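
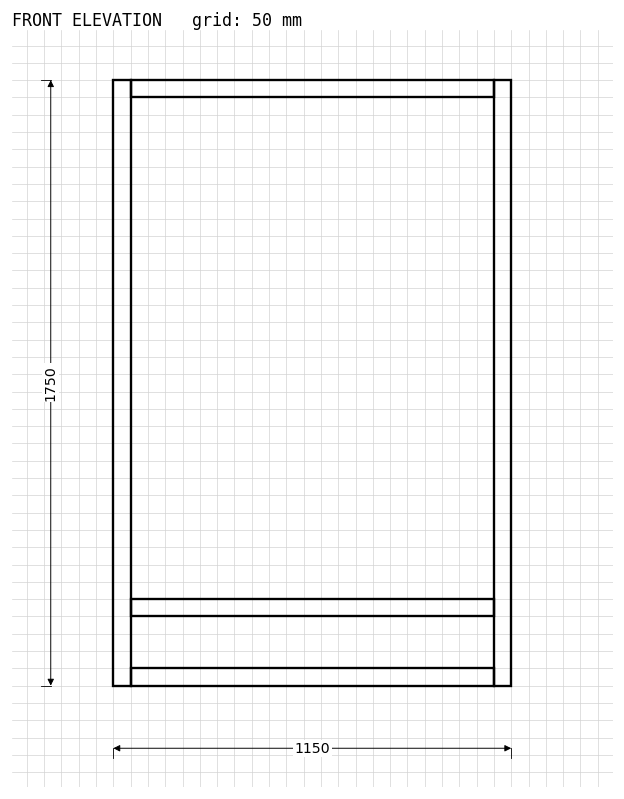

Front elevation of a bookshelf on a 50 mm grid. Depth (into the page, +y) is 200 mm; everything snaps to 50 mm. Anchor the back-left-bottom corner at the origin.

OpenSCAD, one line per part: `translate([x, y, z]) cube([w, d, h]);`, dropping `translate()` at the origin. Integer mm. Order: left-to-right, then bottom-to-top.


cube([50, 200, 1750]);
translate([50, 0, 0]) cube([1050, 200, 50]);
translate([50, 0, 200]) cube([1050, 200, 50]);
translate([50, 0, 1700]) cube([1050, 200, 50]);
translate([1100, 0, 0]) cube([50, 200, 1750]);


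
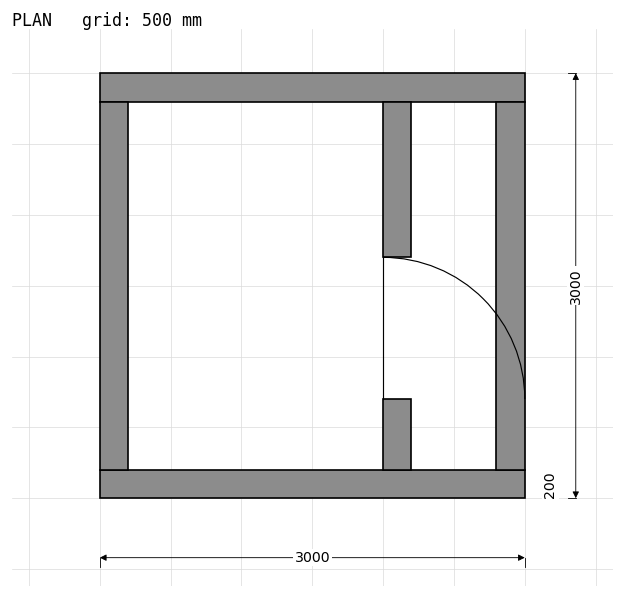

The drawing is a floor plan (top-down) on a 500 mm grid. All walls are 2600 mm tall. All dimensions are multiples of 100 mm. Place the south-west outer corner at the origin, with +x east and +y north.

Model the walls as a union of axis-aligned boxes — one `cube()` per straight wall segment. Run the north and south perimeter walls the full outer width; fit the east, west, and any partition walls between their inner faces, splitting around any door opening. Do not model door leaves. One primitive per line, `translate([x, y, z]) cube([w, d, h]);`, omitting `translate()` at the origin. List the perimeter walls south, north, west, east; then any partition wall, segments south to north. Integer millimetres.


cube([3000, 200, 2600]);
translate([0, 2800, 0]) cube([3000, 200, 2600]);
translate([0, 200, 0]) cube([200, 2600, 2600]);
translate([2800, 200, 0]) cube([200, 2600, 2600]);
translate([2000, 200, 0]) cube([200, 500, 2600]);
translate([2000, 1700, 0]) cube([200, 1100, 2600]);


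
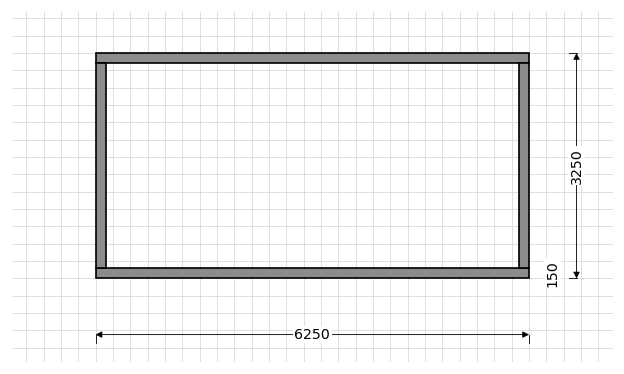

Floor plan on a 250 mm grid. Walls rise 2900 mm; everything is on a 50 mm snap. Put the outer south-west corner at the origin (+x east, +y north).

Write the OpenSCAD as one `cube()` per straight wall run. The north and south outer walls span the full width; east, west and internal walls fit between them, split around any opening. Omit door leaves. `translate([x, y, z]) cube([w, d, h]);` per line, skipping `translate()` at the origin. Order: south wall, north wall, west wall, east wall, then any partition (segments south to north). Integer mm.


cube([6250, 150, 2900]);
translate([0, 3100, 0]) cube([6250, 150, 2900]);
translate([0, 150, 0]) cube([150, 2950, 2900]);
translate([6100, 150, 0]) cube([150, 2950, 2900]);


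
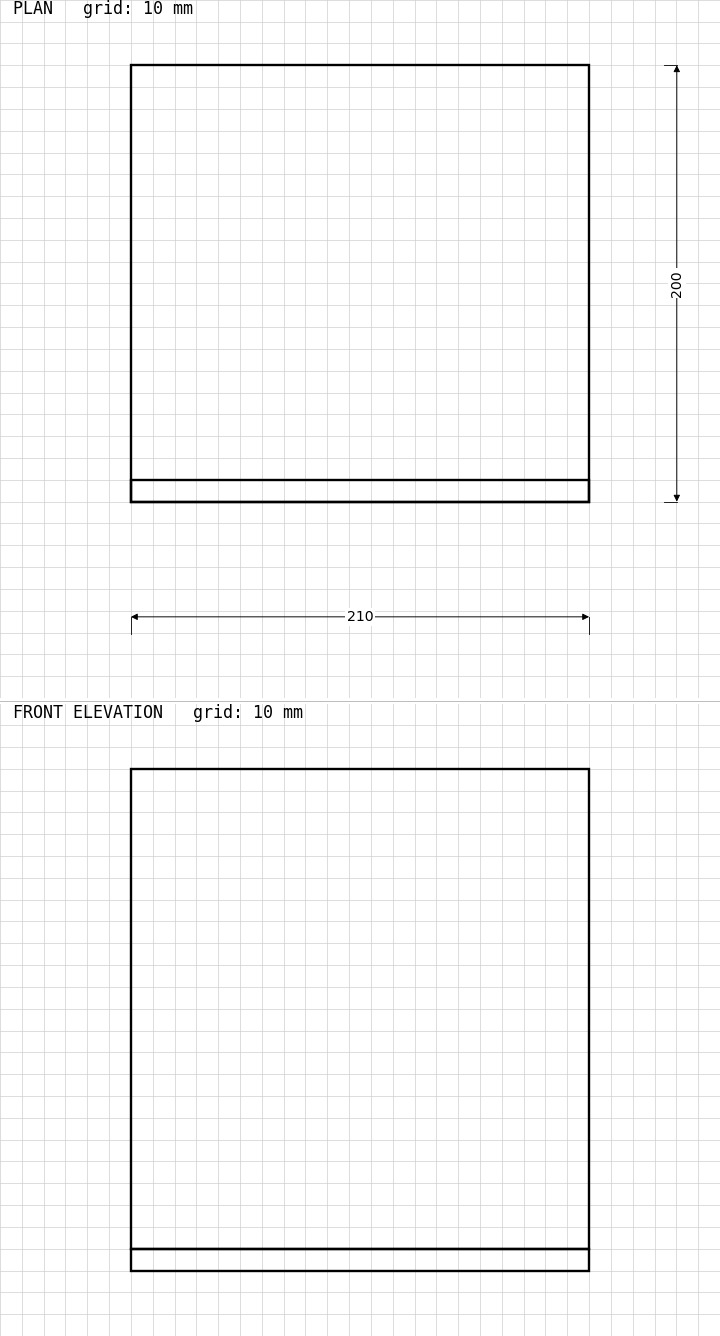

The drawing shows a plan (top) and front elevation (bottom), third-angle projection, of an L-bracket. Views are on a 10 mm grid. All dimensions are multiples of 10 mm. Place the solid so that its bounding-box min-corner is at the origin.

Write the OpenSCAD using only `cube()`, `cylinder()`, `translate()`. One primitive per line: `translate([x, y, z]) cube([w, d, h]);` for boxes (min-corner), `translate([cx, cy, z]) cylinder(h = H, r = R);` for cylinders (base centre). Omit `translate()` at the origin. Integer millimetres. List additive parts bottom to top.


cube([210, 200, 10]);
translate([0, 0, 10]) cube([210, 10, 220]);


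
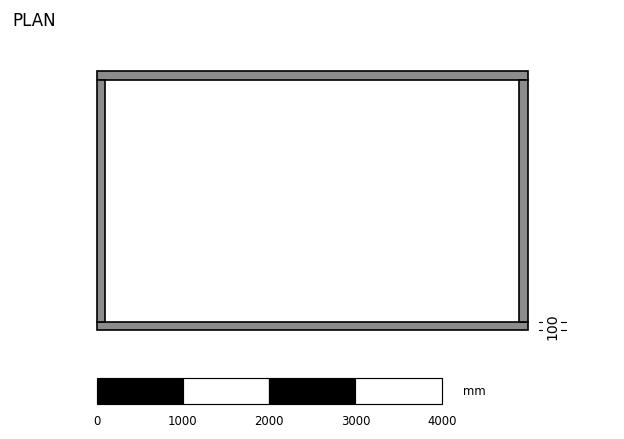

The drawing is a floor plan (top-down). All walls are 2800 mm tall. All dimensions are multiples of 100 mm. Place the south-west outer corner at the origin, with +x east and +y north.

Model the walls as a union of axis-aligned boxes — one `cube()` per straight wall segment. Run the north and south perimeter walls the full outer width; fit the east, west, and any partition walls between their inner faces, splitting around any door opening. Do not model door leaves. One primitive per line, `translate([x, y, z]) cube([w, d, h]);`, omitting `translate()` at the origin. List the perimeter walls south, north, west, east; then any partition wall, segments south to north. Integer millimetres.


cube([5000, 100, 2800]);
translate([0, 2900, 0]) cube([5000, 100, 2800]);
translate([0, 100, 0]) cube([100, 2800, 2800]);
translate([4900, 100, 0]) cube([100, 2800, 2800]);


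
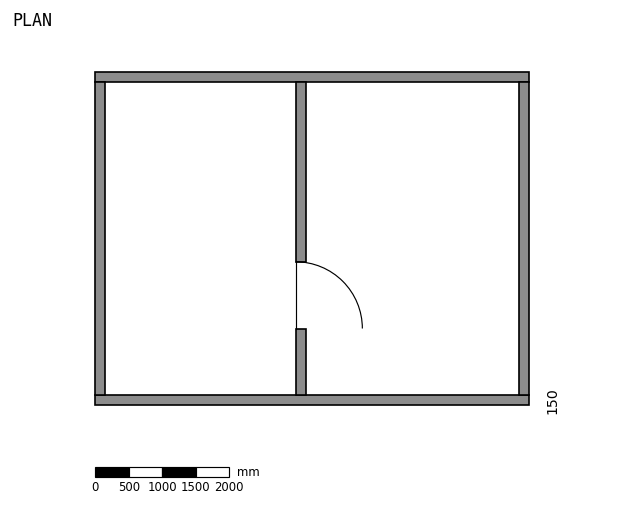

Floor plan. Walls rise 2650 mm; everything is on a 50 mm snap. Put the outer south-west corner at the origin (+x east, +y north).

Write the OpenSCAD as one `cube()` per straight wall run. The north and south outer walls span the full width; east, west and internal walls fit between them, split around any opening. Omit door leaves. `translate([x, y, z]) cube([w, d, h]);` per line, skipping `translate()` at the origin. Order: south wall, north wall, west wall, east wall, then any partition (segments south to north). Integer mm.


cube([6500, 150, 2650]);
translate([0, 4850, 0]) cube([6500, 150, 2650]);
translate([0, 150, 0]) cube([150, 4700, 2650]);
translate([6350, 150, 0]) cube([150, 4700, 2650]);
translate([3000, 150, 0]) cube([150, 1000, 2650]);
translate([3000, 2150, 0]) cube([150, 2700, 2650]);


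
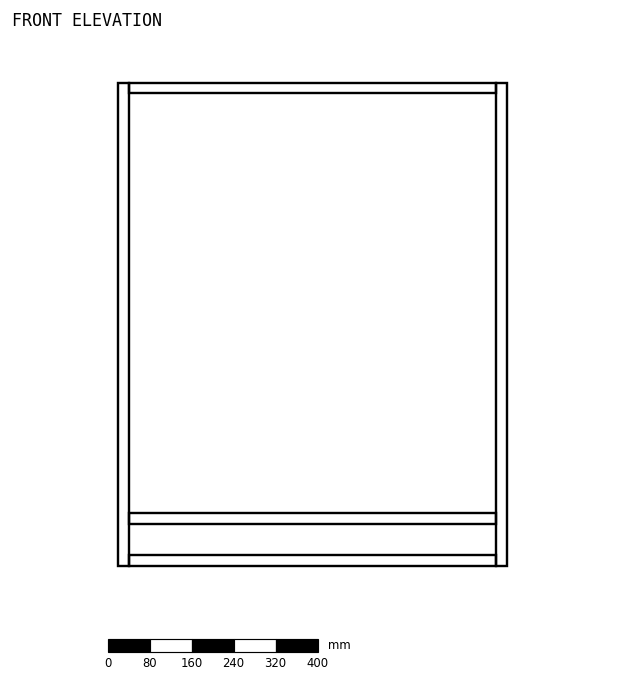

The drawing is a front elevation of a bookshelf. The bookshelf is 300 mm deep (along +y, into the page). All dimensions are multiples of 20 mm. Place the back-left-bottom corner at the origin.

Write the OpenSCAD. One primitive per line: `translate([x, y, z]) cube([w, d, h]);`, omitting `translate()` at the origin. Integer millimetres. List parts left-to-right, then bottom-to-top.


cube([20, 300, 920]);
translate([20, 0, 0]) cube([700, 300, 20]);
translate([20, 0, 80]) cube([700, 300, 20]);
translate([20, 0, 900]) cube([700, 300, 20]);
translate([720, 0, 0]) cube([20, 300, 920]);


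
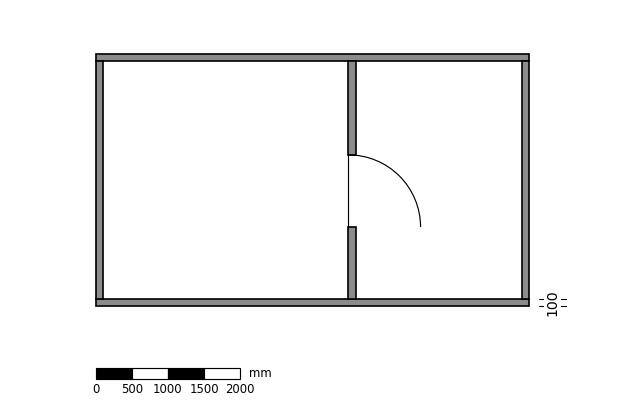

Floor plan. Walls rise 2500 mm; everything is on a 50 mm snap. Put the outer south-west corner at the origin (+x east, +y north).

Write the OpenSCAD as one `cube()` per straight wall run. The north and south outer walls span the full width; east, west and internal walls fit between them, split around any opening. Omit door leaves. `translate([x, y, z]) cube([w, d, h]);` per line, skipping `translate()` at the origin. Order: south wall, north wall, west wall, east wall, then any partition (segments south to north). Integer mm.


cube([6000, 100, 2500]);
translate([0, 3400, 0]) cube([6000, 100, 2500]);
translate([0, 100, 0]) cube([100, 3300, 2500]);
translate([5900, 100, 0]) cube([100, 3300, 2500]);
translate([3500, 100, 0]) cube([100, 1000, 2500]);
translate([3500, 2100, 0]) cube([100, 1300, 2500]);


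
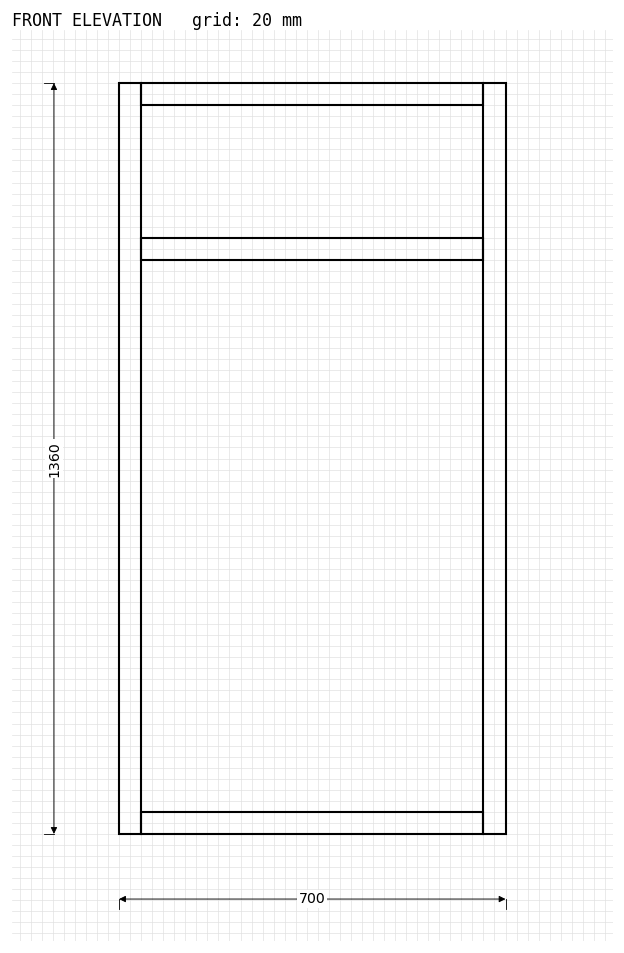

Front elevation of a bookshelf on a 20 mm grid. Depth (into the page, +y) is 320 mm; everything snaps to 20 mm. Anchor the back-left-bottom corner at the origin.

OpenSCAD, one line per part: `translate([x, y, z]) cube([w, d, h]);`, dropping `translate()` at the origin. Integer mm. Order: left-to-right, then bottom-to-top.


cube([40, 320, 1360]);
translate([40, 0, 0]) cube([620, 320, 40]);
translate([40, 0, 1040]) cube([620, 320, 40]);
translate([40, 0, 1320]) cube([620, 320, 40]);
translate([660, 0, 0]) cube([40, 320, 1360]);


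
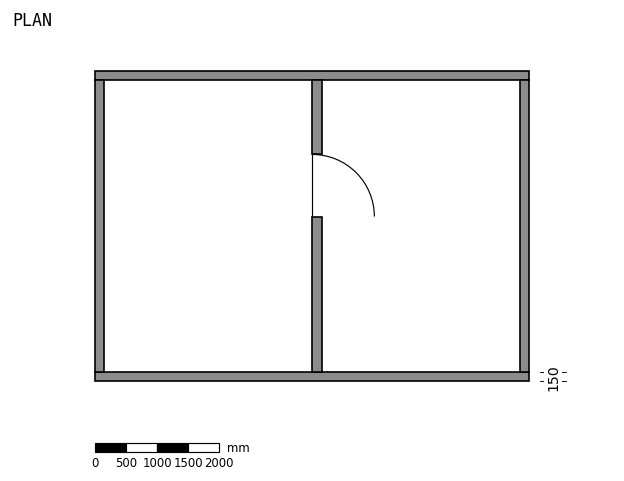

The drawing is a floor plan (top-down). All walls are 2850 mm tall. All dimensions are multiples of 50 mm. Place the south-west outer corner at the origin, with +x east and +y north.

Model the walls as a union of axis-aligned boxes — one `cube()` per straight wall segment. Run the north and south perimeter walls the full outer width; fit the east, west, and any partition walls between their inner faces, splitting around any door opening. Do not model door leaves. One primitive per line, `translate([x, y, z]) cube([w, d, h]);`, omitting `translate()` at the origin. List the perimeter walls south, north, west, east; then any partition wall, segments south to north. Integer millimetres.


cube([7000, 150, 2850]);
translate([0, 4850, 0]) cube([7000, 150, 2850]);
translate([0, 150, 0]) cube([150, 4700, 2850]);
translate([6850, 150, 0]) cube([150, 4700, 2850]);
translate([3500, 150, 0]) cube([150, 2500, 2850]);
translate([3500, 3650, 0]) cube([150, 1200, 2850]);


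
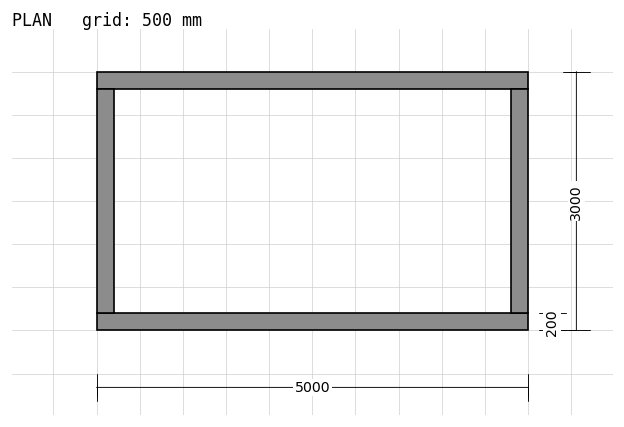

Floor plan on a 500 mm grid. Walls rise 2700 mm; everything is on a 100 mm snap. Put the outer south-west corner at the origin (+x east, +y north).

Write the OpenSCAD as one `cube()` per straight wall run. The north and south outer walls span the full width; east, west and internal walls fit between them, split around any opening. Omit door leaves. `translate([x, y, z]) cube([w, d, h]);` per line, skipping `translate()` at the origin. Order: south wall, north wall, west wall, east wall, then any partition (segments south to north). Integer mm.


cube([5000, 200, 2700]);
translate([0, 2800, 0]) cube([5000, 200, 2700]);
translate([0, 200, 0]) cube([200, 2600, 2700]);
translate([4800, 200, 0]) cube([200, 2600, 2700]);


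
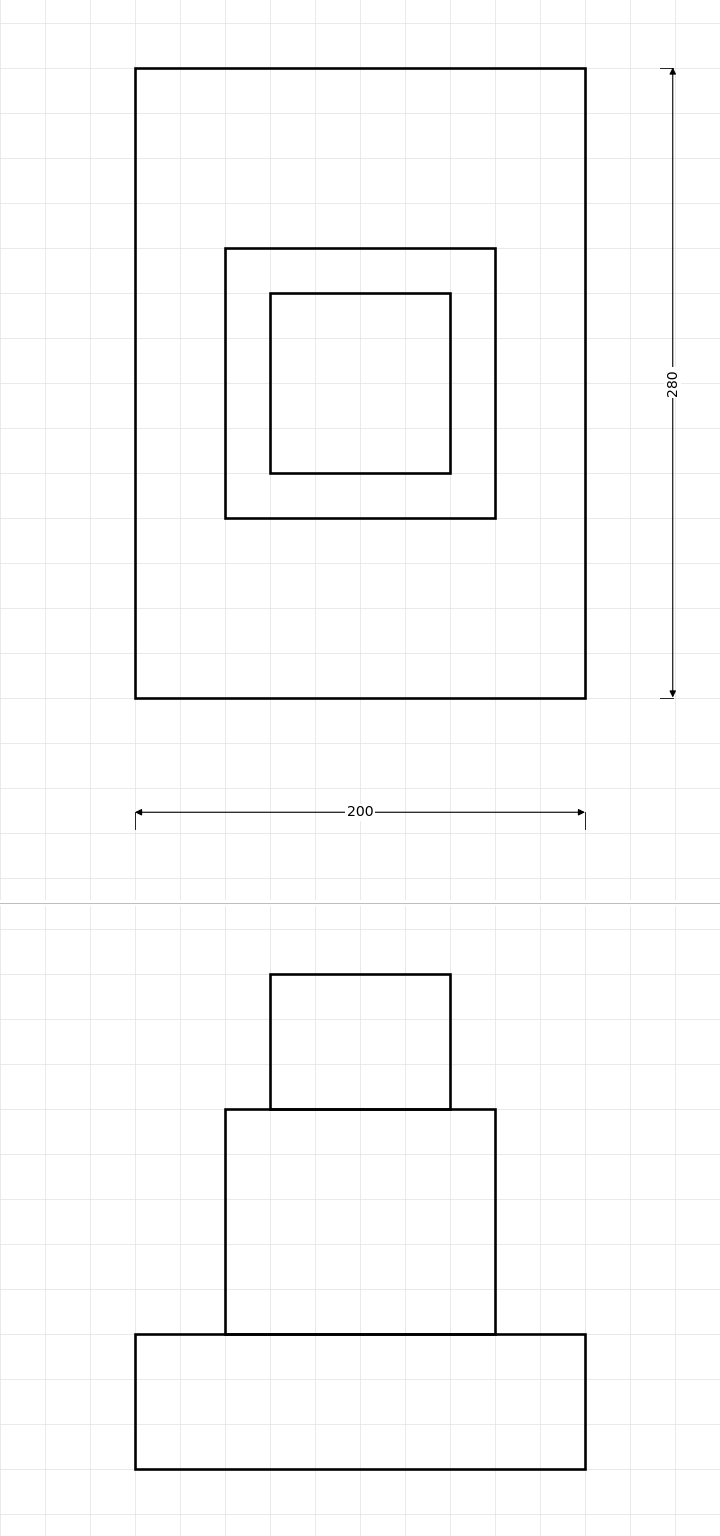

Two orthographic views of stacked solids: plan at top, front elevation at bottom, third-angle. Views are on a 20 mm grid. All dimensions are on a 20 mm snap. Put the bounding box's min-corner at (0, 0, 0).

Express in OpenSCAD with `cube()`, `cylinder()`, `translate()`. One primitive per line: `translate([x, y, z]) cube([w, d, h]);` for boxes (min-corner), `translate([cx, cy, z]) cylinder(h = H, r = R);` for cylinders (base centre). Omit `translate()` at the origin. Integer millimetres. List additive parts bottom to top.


cube([200, 280, 60]);
translate([40, 80, 60]) cube([120, 120, 100]);
translate([60, 100, 160]) cube([80, 80, 60]);


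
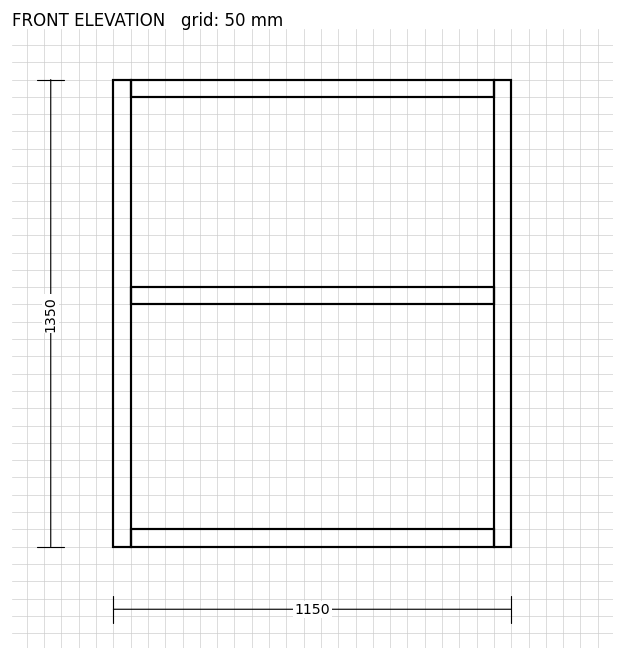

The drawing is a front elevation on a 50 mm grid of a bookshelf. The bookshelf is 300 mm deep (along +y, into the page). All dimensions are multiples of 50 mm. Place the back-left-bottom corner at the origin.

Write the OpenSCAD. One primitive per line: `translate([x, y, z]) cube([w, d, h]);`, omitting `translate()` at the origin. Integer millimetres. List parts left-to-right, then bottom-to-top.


cube([50, 300, 1350]);
translate([50, 0, 0]) cube([1050, 300, 50]);
translate([50, 0, 700]) cube([1050, 300, 50]);
translate([50, 0, 1300]) cube([1050, 300, 50]);
translate([1100, 0, 0]) cube([50, 300, 1350]);


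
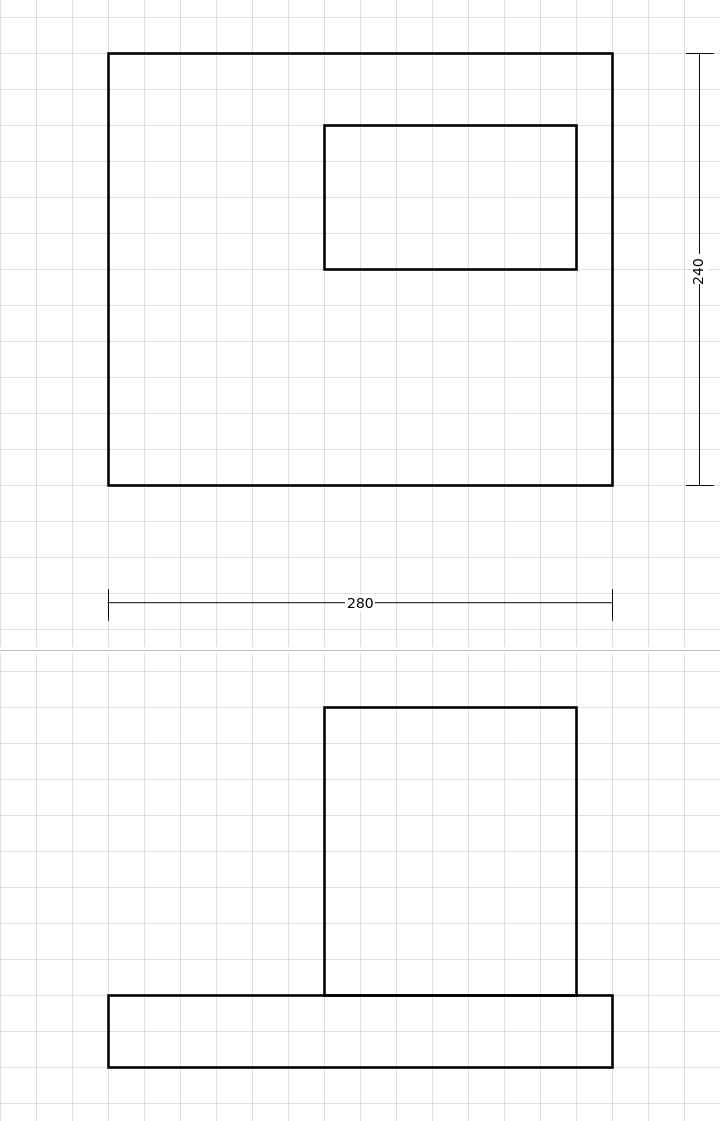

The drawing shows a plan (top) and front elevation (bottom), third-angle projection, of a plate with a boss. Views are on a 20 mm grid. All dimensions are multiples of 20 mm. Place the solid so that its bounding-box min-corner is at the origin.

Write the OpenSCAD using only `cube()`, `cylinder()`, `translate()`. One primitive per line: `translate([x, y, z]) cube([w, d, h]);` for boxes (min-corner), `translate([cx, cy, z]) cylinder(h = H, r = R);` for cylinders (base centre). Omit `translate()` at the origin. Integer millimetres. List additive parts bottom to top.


cube([280, 240, 40]);
translate([120, 120, 40]) cube([140, 80, 160]);


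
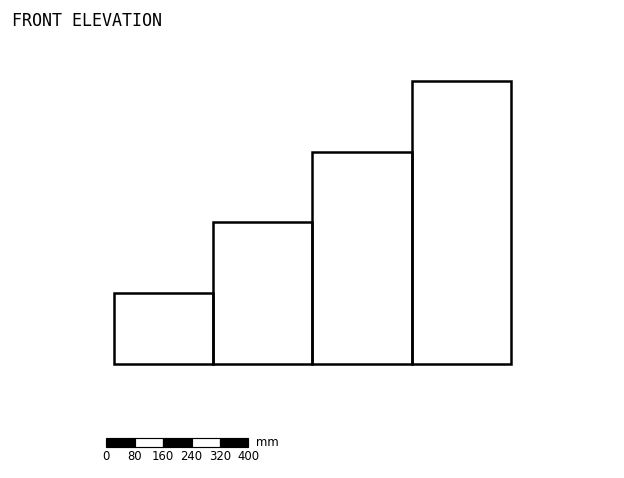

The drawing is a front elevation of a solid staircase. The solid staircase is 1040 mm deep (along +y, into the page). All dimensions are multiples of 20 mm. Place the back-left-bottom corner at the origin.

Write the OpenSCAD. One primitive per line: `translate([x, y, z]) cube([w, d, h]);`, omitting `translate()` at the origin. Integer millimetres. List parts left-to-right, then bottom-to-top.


cube([280, 1040, 200]);
translate([280, 0, 0]) cube([280, 1040, 400]);
translate([560, 0, 0]) cube([280, 1040, 600]);
translate([840, 0, 0]) cube([280, 1040, 800]);


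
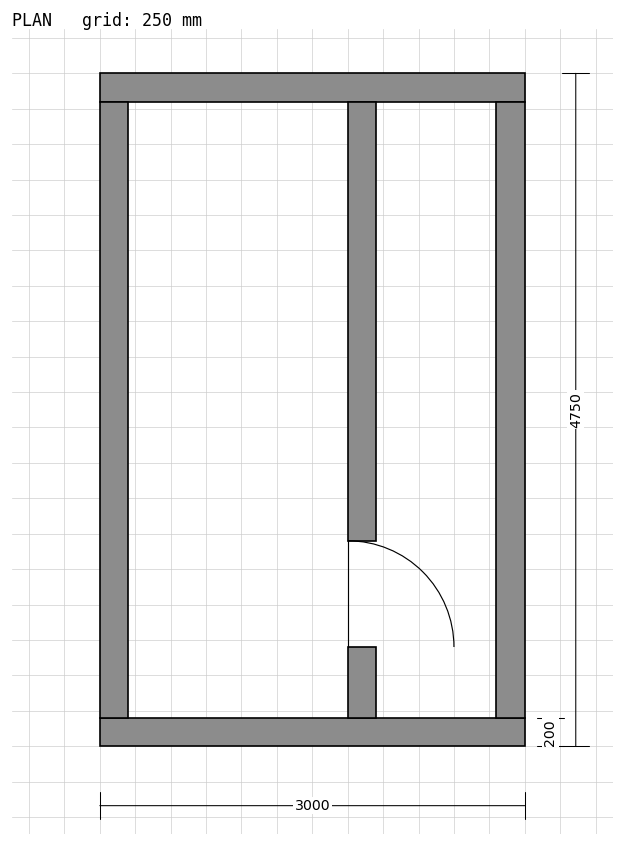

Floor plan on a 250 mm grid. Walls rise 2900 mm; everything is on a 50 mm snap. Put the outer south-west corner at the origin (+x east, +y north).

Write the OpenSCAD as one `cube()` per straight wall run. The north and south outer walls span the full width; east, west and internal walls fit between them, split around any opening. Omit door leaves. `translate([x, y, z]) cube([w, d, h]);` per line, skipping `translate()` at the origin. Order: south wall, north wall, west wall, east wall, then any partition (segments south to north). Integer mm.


cube([3000, 200, 2900]);
translate([0, 4550, 0]) cube([3000, 200, 2900]);
translate([0, 200, 0]) cube([200, 4350, 2900]);
translate([2800, 200, 0]) cube([200, 4350, 2900]);
translate([1750, 200, 0]) cube([200, 500, 2900]);
translate([1750, 1450, 0]) cube([200, 3100, 2900]);


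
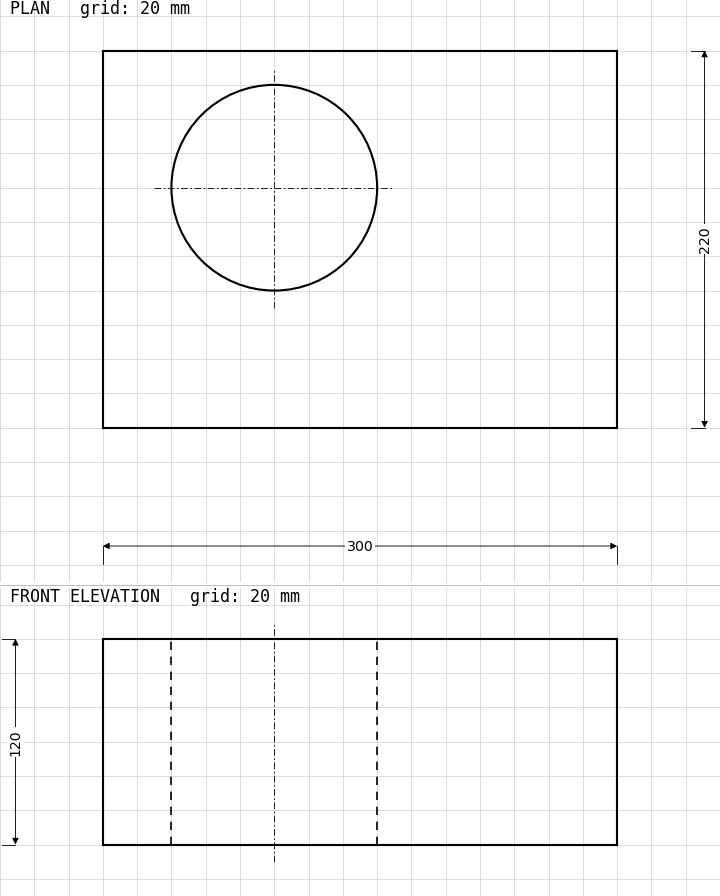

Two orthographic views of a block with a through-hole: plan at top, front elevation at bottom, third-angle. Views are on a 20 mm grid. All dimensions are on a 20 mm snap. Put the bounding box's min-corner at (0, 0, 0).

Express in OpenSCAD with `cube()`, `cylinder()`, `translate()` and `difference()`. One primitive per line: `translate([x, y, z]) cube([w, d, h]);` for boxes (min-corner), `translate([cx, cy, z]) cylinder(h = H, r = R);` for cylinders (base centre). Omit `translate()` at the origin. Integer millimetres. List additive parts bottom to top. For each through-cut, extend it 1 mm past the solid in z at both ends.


difference() {
  cube([300, 220, 120]);
  translate([100, 140, -1]) cylinder(h = 122, r = 60);
}


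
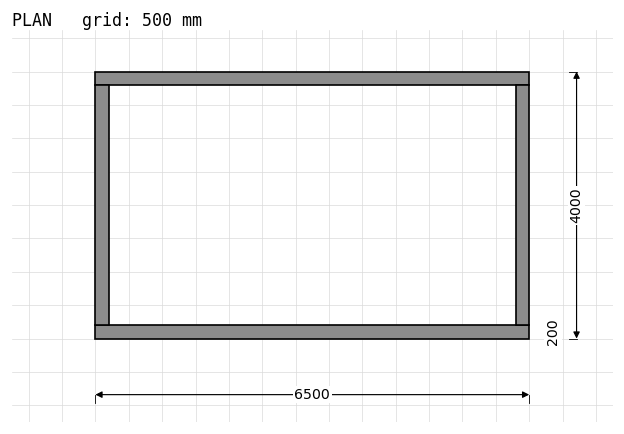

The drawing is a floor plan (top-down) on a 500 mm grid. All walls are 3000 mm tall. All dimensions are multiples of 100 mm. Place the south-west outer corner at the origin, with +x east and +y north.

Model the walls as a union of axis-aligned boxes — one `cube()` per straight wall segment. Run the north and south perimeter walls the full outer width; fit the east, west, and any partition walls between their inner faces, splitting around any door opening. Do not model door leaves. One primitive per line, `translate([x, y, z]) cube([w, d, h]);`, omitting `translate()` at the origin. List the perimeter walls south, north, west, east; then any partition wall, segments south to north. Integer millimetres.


cube([6500, 200, 3000]);
translate([0, 3800, 0]) cube([6500, 200, 3000]);
translate([0, 200, 0]) cube([200, 3600, 3000]);
translate([6300, 200, 0]) cube([200, 3600, 3000]);


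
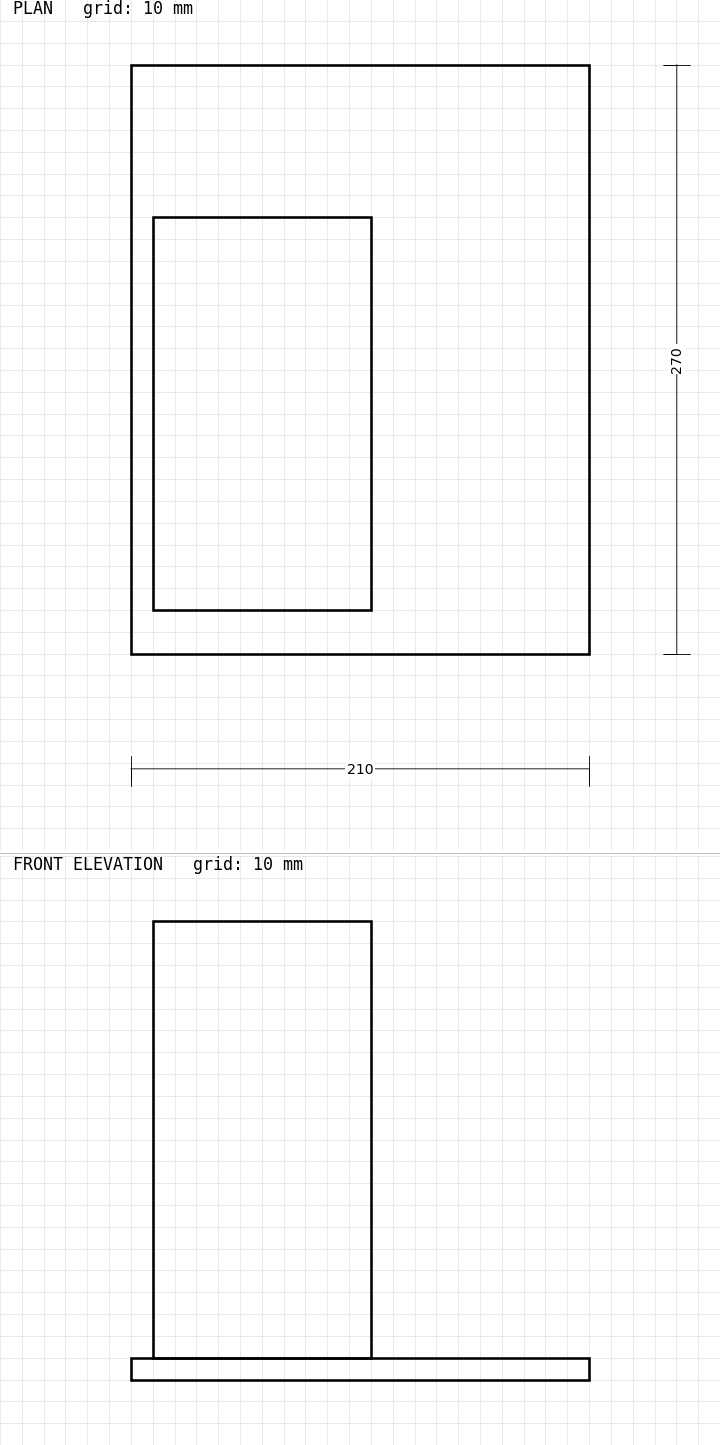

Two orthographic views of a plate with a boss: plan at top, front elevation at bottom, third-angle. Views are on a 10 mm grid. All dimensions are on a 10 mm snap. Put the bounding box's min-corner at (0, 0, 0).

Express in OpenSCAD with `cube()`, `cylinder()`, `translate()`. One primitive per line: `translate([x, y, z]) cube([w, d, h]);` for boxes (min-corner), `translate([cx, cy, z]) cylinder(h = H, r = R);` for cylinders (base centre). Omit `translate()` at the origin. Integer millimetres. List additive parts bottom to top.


cube([210, 270, 10]);
translate([10, 20, 10]) cube([100, 180, 200]);


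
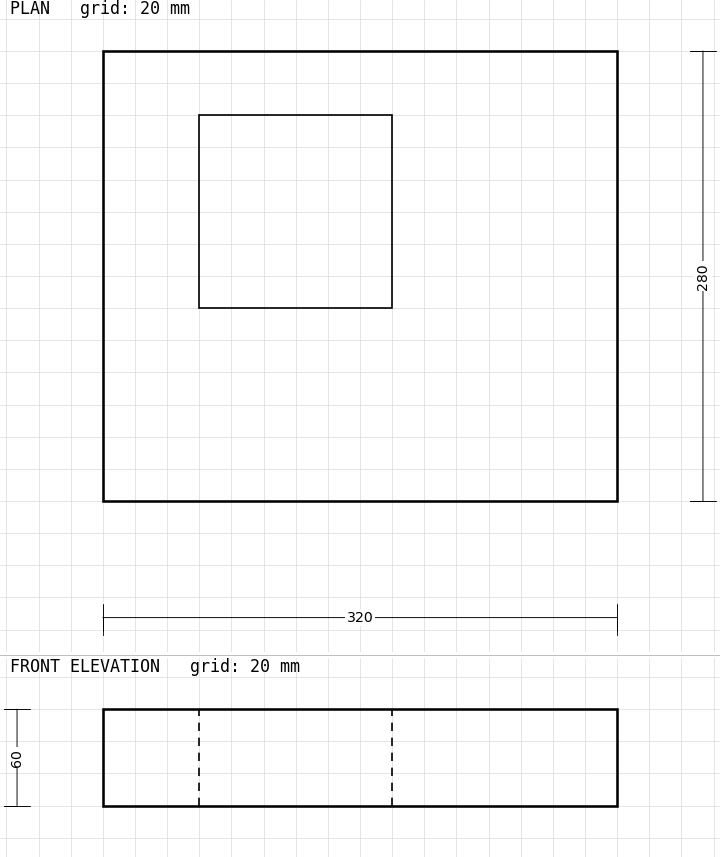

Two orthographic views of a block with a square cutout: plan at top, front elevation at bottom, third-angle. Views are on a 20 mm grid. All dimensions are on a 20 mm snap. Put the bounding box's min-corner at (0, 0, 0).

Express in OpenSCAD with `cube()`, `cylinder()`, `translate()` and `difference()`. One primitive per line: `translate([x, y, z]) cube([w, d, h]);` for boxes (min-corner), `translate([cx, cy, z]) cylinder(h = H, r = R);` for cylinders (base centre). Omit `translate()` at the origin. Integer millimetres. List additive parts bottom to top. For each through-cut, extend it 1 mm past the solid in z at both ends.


difference() {
  cube([320, 280, 60]);
  translate([60, 120, -1]) cube([120, 120, 62]);
}


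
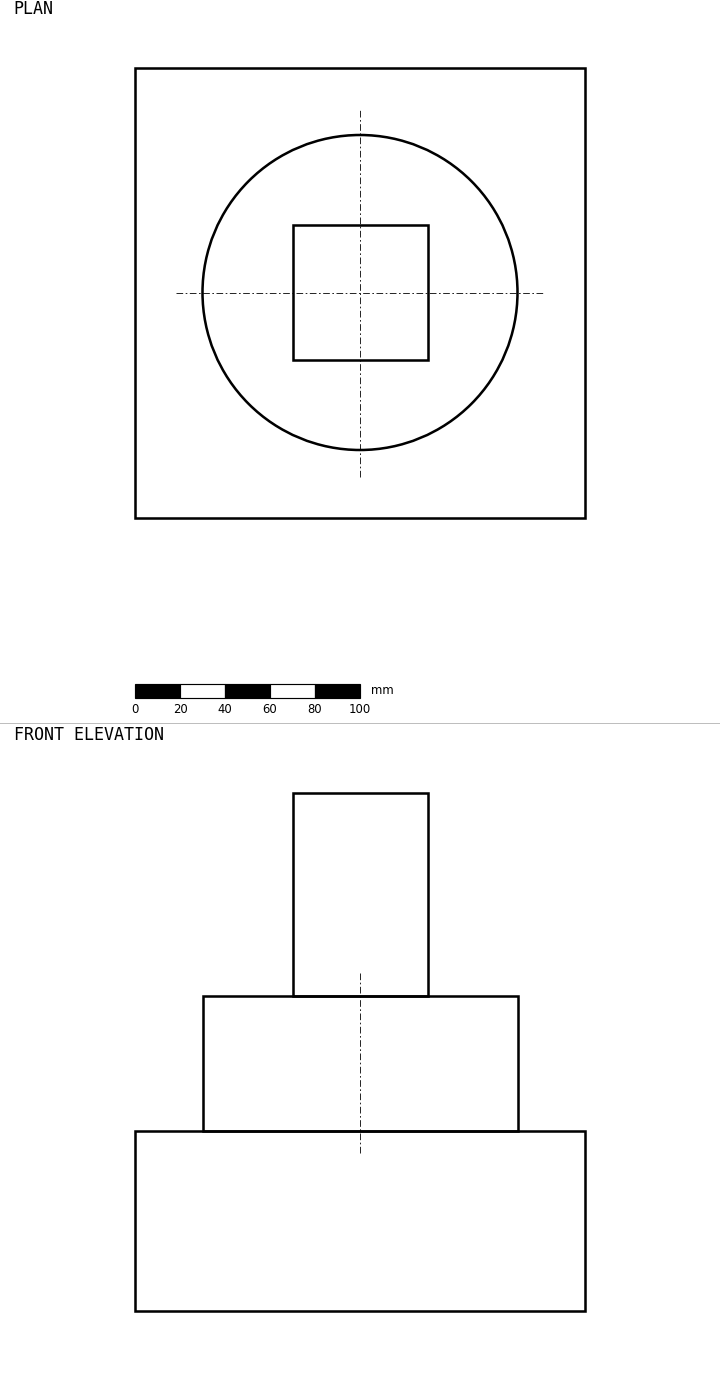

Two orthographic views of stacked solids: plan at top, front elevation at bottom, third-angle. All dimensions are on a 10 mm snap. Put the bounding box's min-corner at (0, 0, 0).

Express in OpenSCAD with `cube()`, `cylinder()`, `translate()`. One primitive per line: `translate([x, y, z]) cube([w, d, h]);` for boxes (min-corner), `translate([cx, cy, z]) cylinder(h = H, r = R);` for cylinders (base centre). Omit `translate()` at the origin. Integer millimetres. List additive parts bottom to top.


cube([200, 200, 80]);
translate([100, 100, 80]) cylinder(h = 60, r = 70);
translate([70, 70, 140]) cube([60, 60, 90]);


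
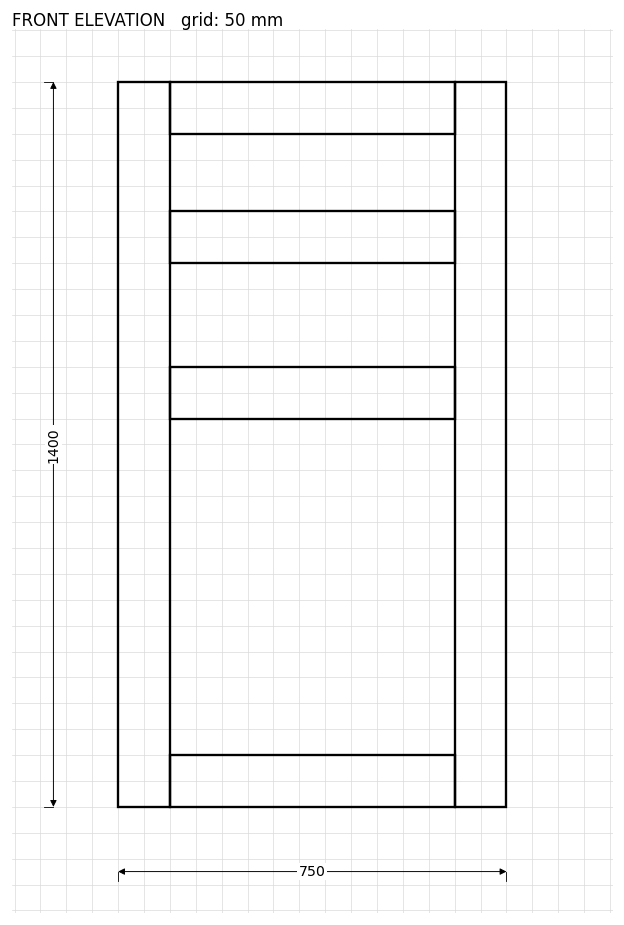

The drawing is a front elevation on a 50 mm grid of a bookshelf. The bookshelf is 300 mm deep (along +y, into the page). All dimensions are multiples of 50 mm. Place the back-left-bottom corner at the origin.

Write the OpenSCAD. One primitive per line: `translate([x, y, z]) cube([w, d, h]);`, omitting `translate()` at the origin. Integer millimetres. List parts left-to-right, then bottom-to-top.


cube([100, 300, 1400]);
translate([100, 0, 0]) cube([550, 300, 100]);
translate([100, 0, 750]) cube([550, 300, 100]);
translate([100, 0, 1050]) cube([550, 300, 100]);
translate([100, 0, 1300]) cube([550, 300, 100]);
translate([650, 0, 0]) cube([100, 300, 1400]);


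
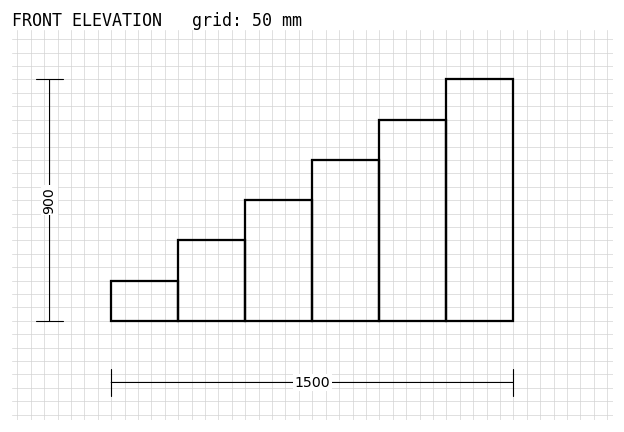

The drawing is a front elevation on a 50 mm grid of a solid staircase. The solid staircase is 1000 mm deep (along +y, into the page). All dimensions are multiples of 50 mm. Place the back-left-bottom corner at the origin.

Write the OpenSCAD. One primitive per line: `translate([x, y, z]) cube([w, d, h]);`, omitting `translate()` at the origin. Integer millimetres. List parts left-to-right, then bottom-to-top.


cube([250, 1000, 150]);
translate([250, 0, 0]) cube([250, 1000, 300]);
translate([500, 0, 0]) cube([250, 1000, 450]);
translate([750, 0, 0]) cube([250, 1000, 600]);
translate([1000, 0, 0]) cube([250, 1000, 750]);
translate([1250, 0, 0]) cube([250, 1000, 900]);


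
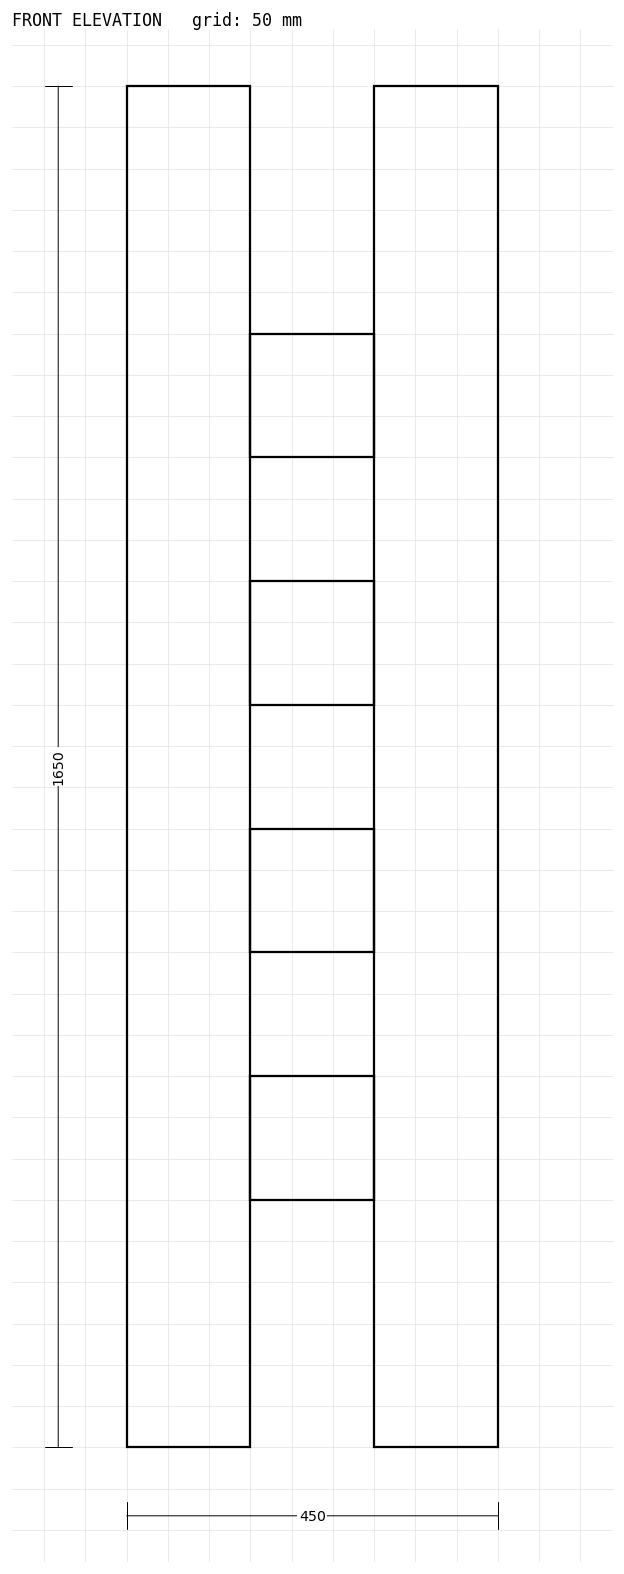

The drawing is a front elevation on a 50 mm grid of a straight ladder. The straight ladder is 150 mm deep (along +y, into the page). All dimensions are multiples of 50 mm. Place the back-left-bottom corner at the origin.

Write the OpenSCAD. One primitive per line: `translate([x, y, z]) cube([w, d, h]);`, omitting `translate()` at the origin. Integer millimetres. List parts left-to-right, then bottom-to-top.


cube([150, 150, 1650]);
translate([150, 0, 300]) cube([150, 150, 150]);
translate([150, 0, 600]) cube([150, 150, 150]);
translate([150, 0, 900]) cube([150, 150, 150]);
translate([150, 0, 1200]) cube([150, 150, 150]);
translate([300, 0, 0]) cube([150, 150, 1650]);


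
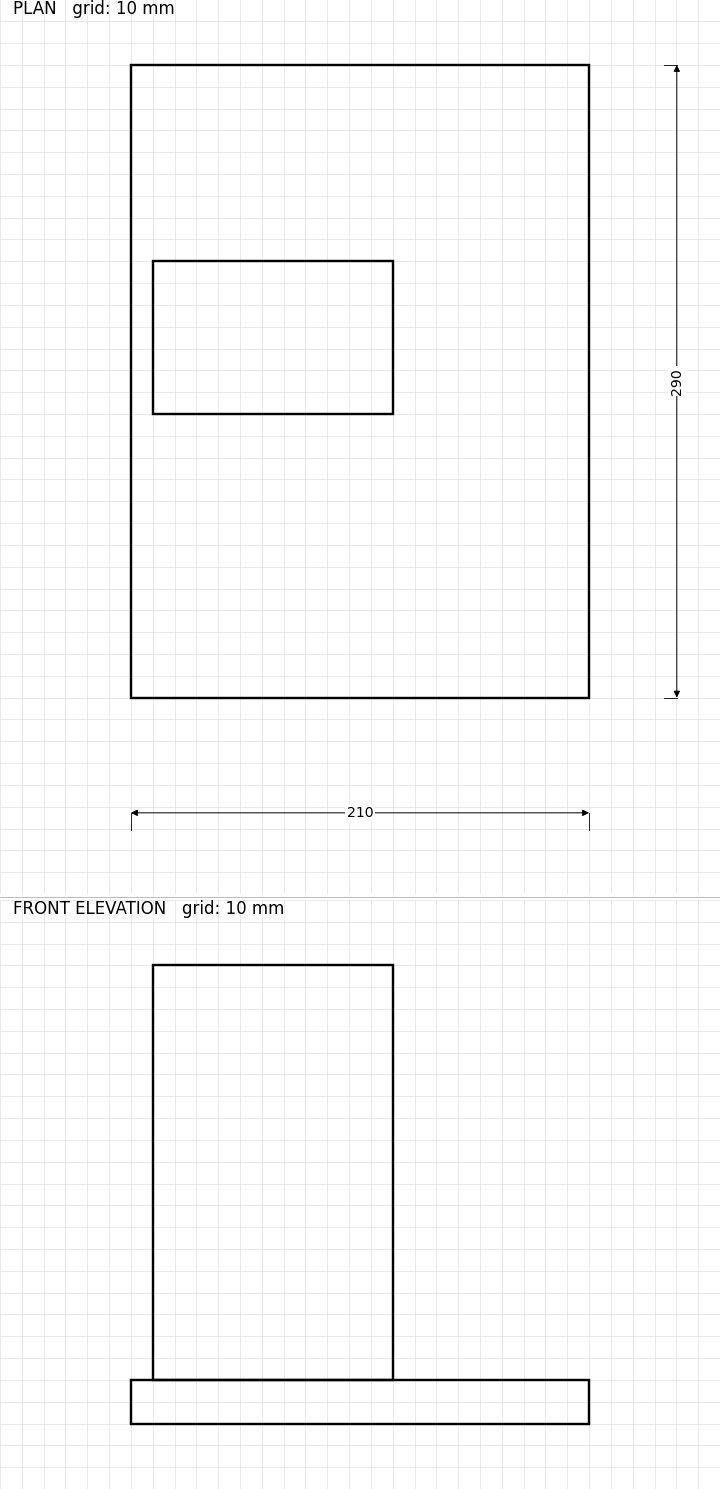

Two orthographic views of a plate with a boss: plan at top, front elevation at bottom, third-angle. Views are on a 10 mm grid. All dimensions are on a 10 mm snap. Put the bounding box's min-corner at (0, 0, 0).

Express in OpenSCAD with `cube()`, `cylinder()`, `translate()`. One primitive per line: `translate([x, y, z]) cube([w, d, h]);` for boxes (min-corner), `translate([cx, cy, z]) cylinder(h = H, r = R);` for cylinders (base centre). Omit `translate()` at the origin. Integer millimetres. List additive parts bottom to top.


cube([210, 290, 20]);
translate([10, 130, 20]) cube([110, 70, 190]);


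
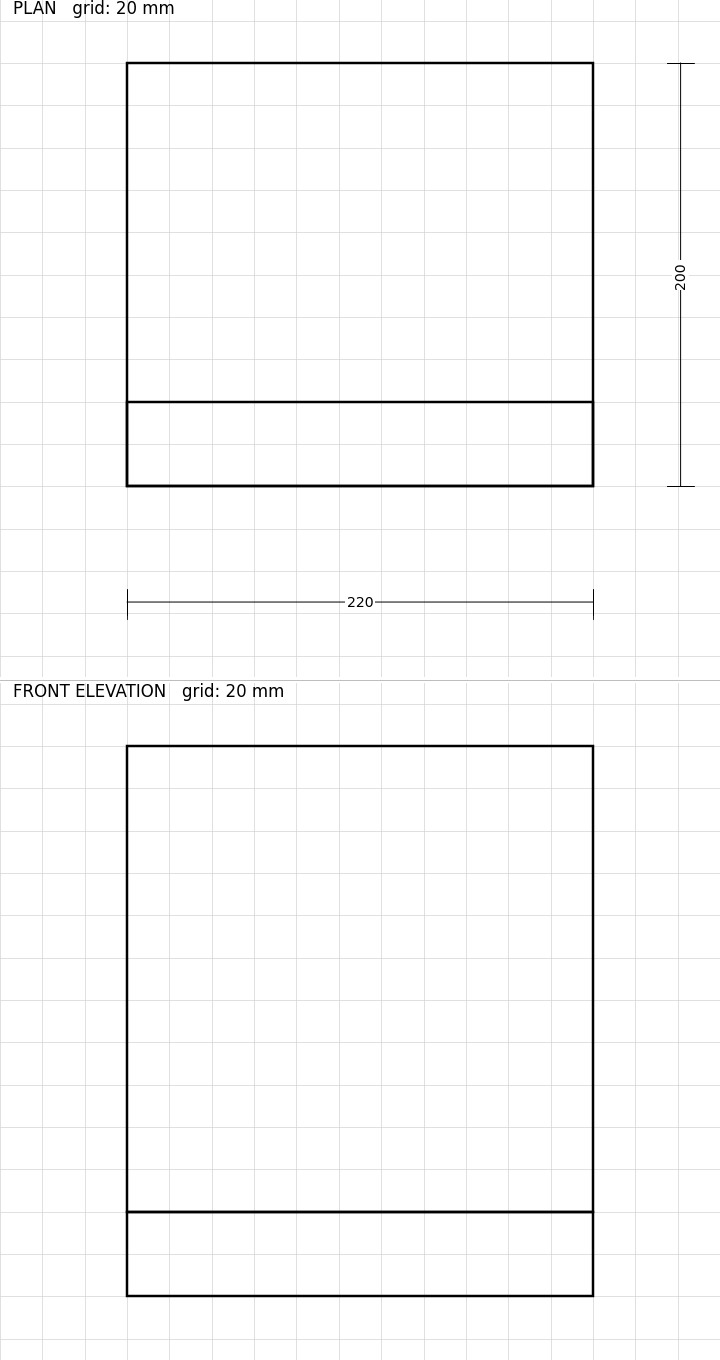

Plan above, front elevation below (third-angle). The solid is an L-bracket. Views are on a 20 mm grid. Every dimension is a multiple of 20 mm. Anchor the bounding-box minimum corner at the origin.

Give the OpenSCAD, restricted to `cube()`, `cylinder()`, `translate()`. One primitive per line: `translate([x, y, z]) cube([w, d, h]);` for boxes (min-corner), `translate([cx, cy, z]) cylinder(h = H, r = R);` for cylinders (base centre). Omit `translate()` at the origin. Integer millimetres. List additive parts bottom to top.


cube([220, 200, 40]);
translate([0, 0, 40]) cube([220, 40, 220]);


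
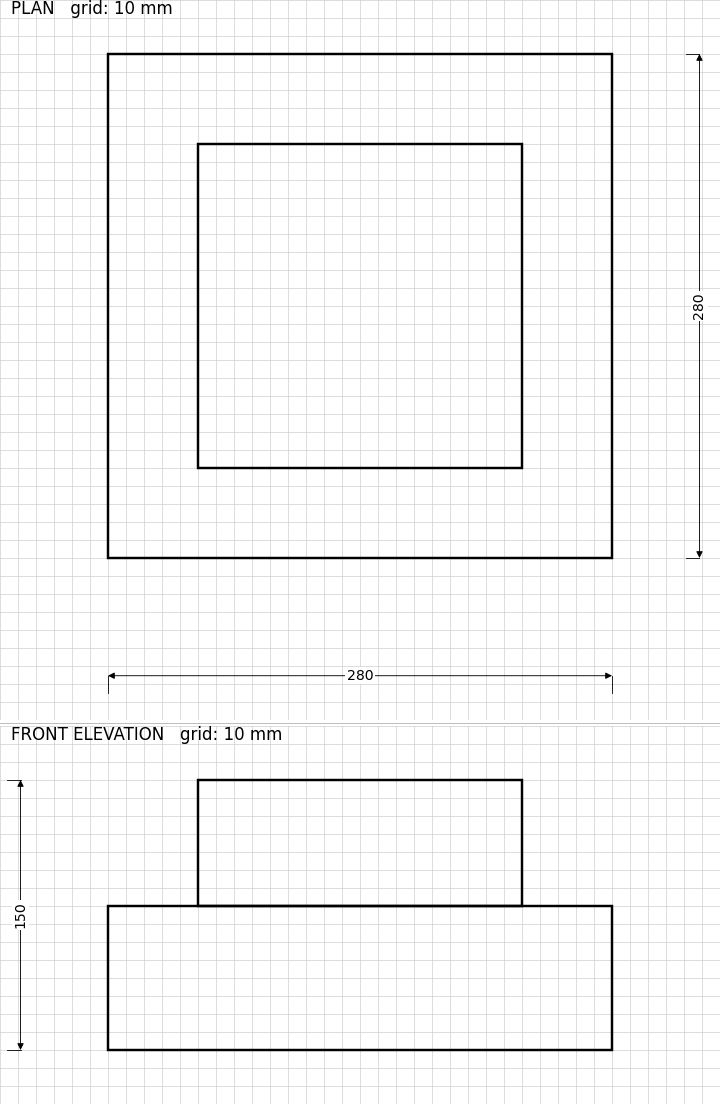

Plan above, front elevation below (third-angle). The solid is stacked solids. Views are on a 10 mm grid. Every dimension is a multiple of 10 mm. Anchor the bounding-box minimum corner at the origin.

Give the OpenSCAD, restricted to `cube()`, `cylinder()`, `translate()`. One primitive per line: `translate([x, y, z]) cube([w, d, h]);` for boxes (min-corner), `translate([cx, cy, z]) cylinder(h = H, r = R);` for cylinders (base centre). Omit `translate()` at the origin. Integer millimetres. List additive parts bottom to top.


cube([280, 280, 80]);
translate([50, 50, 80]) cube([180, 180, 70]);


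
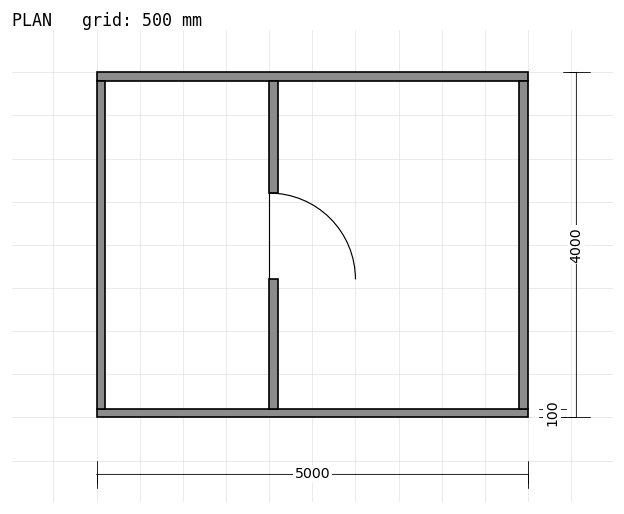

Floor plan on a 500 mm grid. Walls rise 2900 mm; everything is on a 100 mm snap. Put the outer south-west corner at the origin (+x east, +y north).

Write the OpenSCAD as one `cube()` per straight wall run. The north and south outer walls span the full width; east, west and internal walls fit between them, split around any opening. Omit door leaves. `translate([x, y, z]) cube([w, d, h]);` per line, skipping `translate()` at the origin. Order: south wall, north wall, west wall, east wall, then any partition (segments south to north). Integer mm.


cube([5000, 100, 2900]);
translate([0, 3900, 0]) cube([5000, 100, 2900]);
translate([0, 100, 0]) cube([100, 3800, 2900]);
translate([4900, 100, 0]) cube([100, 3800, 2900]);
translate([2000, 100, 0]) cube([100, 1500, 2900]);
translate([2000, 2600, 0]) cube([100, 1300, 2900]);


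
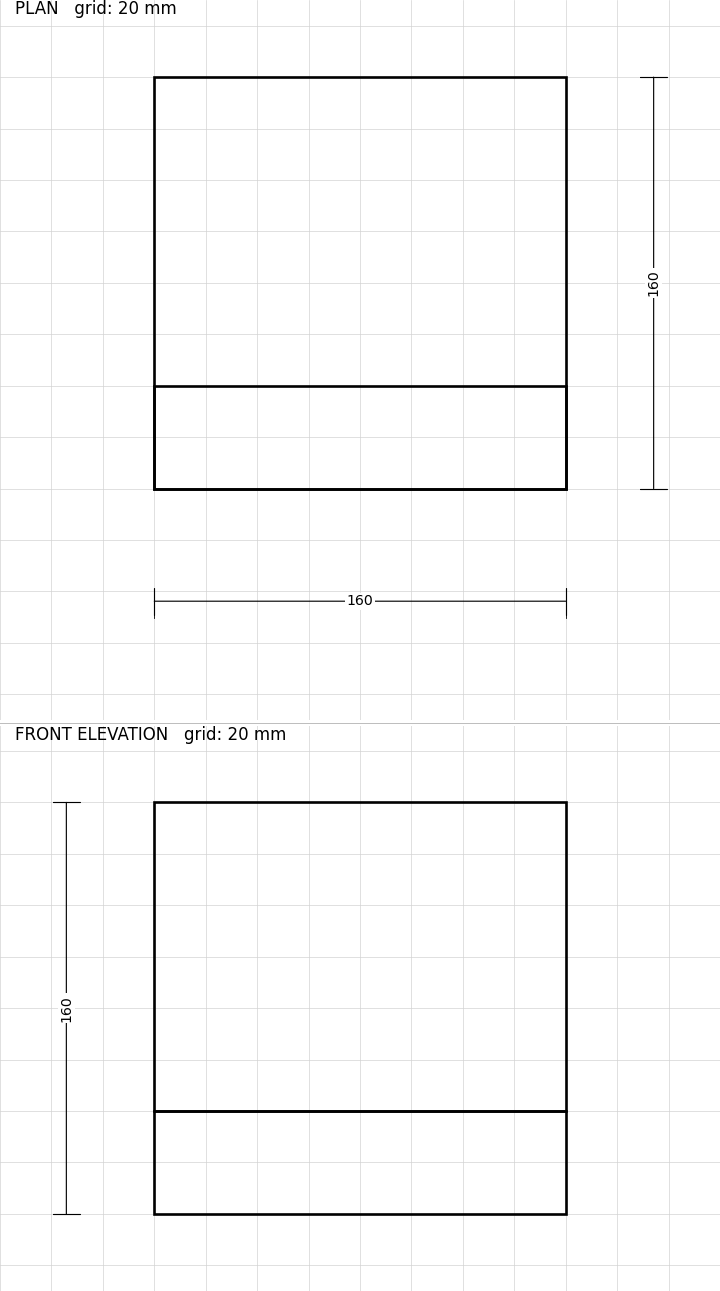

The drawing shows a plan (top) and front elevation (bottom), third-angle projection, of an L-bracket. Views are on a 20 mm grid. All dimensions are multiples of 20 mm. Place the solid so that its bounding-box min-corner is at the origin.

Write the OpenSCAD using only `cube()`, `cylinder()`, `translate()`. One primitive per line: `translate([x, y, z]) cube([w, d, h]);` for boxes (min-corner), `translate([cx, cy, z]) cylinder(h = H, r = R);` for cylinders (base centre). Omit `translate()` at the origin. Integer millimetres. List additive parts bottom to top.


cube([160, 160, 40]);
translate([0, 0, 40]) cube([160, 40, 120]);


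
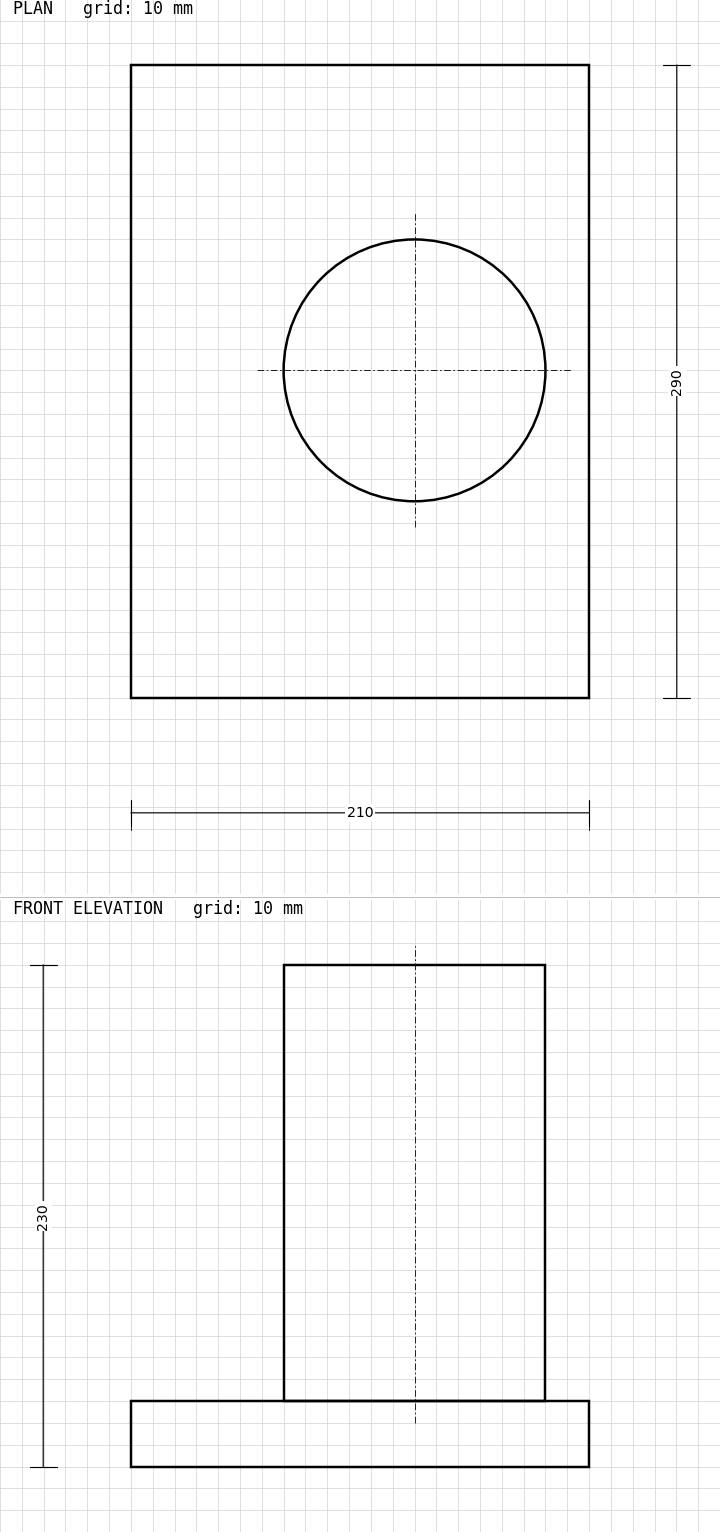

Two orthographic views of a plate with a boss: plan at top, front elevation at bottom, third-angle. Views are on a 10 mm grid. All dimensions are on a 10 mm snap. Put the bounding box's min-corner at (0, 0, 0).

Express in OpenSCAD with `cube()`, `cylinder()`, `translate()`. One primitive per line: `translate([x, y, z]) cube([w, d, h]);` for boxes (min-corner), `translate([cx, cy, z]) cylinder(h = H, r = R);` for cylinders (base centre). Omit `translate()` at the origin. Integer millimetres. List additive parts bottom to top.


cube([210, 290, 30]);
translate([130, 150, 30]) cylinder(h = 200, r = 60);


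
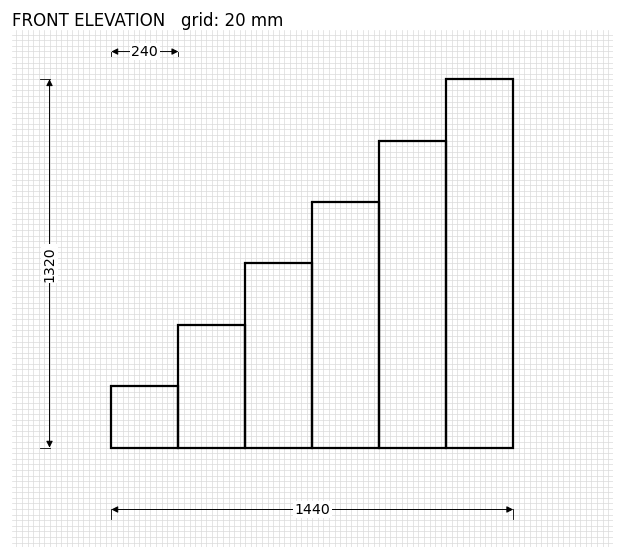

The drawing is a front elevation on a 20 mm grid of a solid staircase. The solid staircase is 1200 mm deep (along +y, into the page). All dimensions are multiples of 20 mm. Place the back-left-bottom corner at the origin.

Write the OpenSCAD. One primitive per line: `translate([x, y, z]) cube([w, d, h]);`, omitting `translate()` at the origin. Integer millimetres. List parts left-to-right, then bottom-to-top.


cube([240, 1200, 220]);
translate([240, 0, 0]) cube([240, 1200, 440]);
translate([480, 0, 0]) cube([240, 1200, 660]);
translate([720, 0, 0]) cube([240, 1200, 880]);
translate([960, 0, 0]) cube([240, 1200, 1100]);
translate([1200, 0, 0]) cube([240, 1200, 1320]);


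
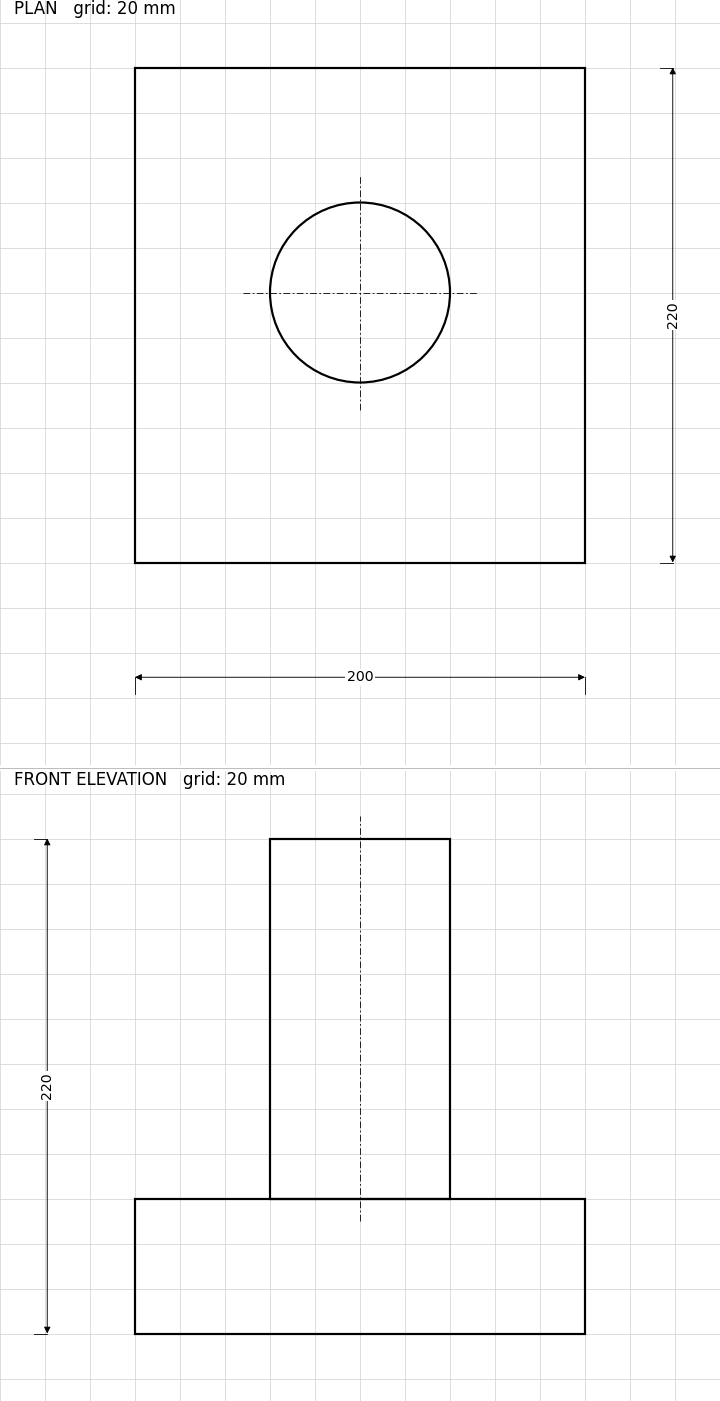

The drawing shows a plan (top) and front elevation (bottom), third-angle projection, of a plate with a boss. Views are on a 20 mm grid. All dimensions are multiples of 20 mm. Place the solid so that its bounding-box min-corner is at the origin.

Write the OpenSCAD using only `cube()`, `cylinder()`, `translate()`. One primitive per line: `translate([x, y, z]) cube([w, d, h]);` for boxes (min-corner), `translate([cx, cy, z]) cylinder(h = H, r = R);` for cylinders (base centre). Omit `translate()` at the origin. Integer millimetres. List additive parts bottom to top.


cube([200, 220, 60]);
translate([100, 120, 60]) cylinder(h = 160, r = 40);


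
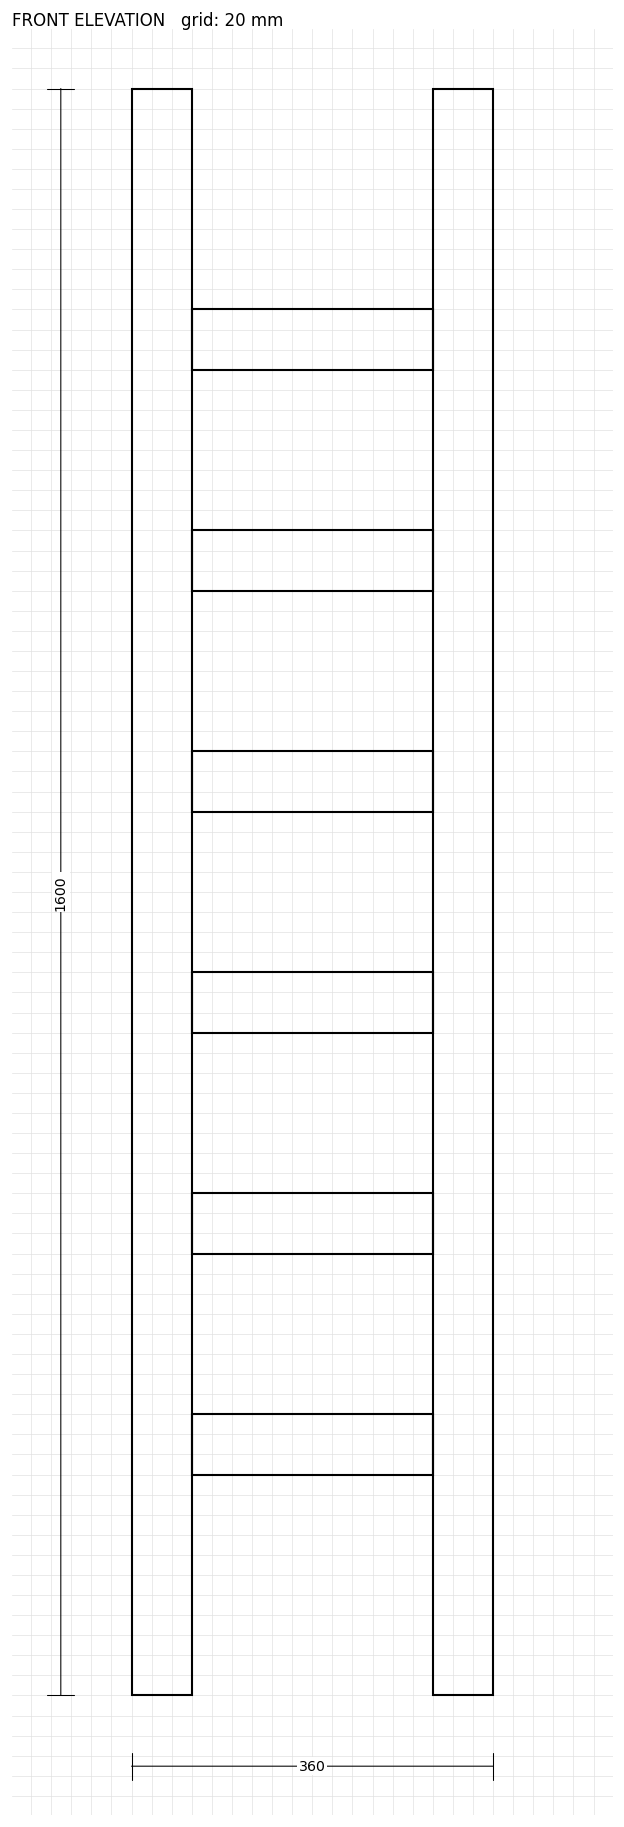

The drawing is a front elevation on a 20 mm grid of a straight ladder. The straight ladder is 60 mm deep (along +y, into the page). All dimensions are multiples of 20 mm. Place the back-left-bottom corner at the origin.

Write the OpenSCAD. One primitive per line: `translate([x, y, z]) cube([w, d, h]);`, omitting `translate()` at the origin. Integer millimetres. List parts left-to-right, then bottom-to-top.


cube([60, 60, 1600]);
translate([60, 0, 220]) cube([240, 60, 60]);
translate([60, 0, 440]) cube([240, 60, 60]);
translate([60, 0, 660]) cube([240, 60, 60]);
translate([60, 0, 880]) cube([240, 60, 60]);
translate([60, 0, 1100]) cube([240, 60, 60]);
translate([60, 0, 1320]) cube([240, 60, 60]);
translate([300, 0, 0]) cube([60, 60, 1600]);


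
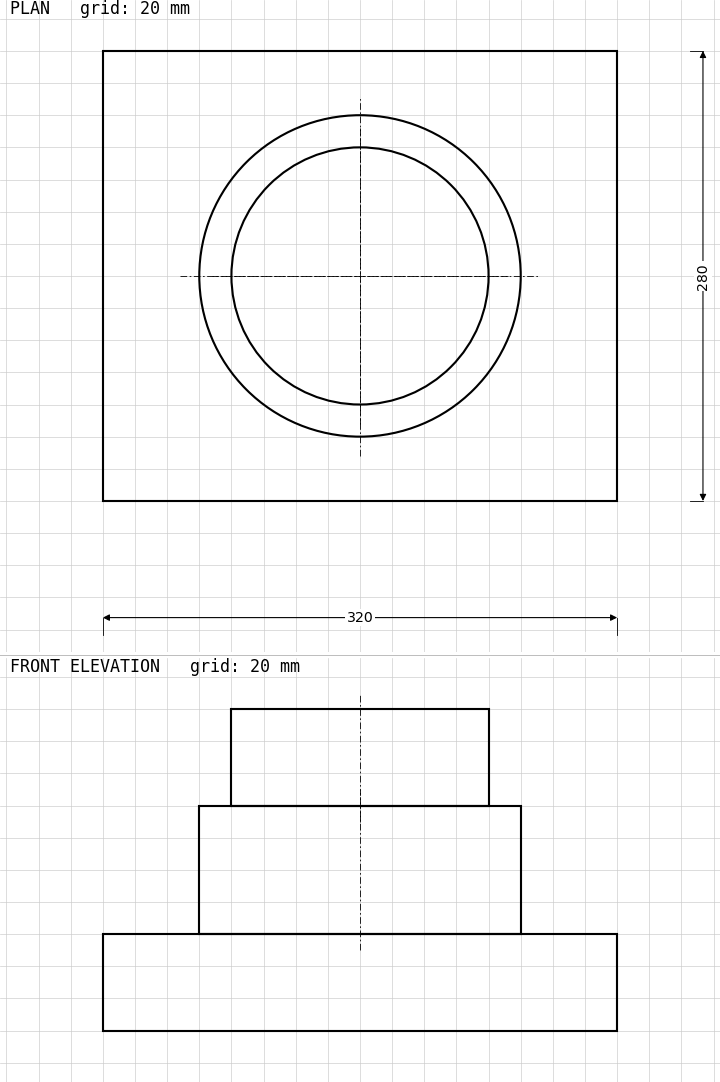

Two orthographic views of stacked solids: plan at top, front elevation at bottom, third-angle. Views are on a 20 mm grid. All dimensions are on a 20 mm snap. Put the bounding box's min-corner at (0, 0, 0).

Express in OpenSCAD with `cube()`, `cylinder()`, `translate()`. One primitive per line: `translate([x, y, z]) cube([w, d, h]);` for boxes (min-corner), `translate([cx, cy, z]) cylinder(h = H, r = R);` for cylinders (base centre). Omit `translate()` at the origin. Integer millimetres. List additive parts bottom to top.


cube([320, 280, 60]);
translate([160, 140, 60]) cylinder(h = 80, r = 100);
translate([160, 140, 140]) cylinder(h = 60, r = 80);


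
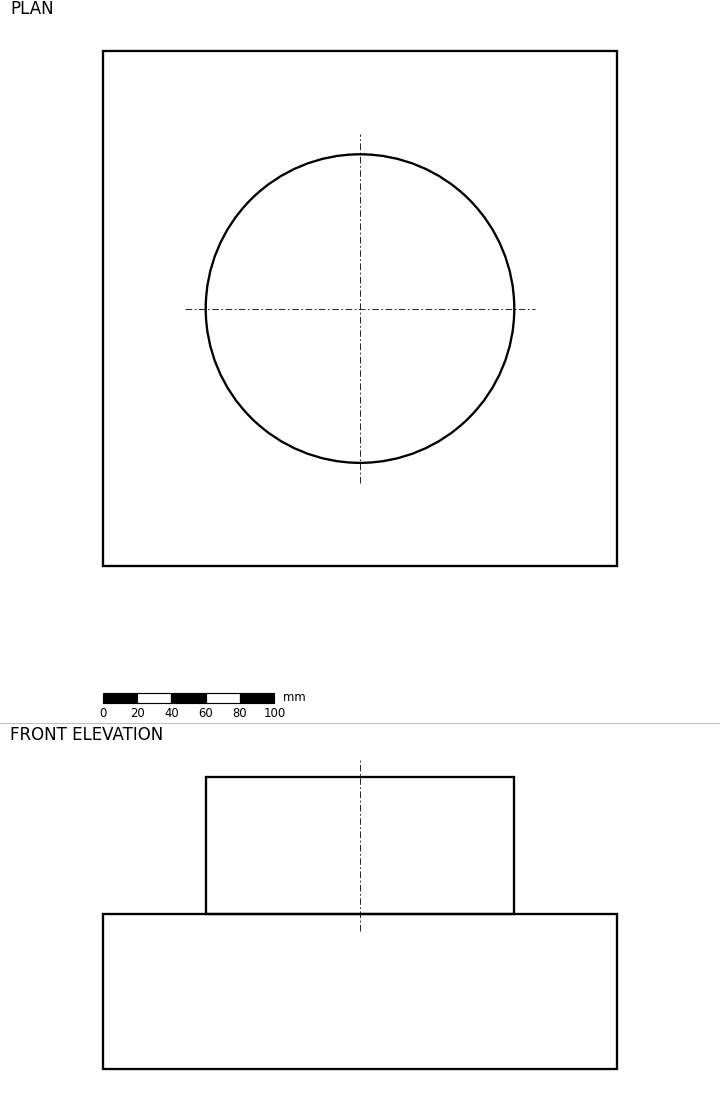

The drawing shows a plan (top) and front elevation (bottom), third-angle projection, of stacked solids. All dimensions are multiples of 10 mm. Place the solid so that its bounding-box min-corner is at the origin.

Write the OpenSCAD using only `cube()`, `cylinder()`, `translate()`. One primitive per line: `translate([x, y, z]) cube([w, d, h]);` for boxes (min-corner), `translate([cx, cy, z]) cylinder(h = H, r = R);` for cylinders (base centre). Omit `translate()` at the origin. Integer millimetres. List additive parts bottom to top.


cube([300, 300, 90]);
translate([150, 150, 90]) cylinder(h = 80, r = 90);
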